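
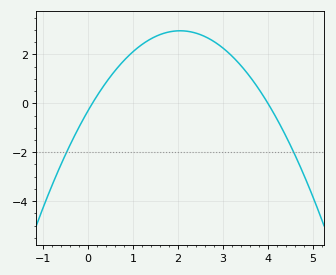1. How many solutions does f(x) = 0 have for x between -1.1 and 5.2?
2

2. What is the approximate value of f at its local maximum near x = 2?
3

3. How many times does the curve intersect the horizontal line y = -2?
2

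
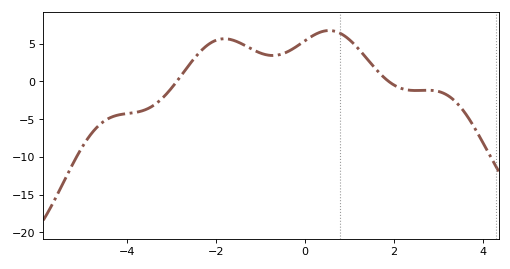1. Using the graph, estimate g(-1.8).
5.5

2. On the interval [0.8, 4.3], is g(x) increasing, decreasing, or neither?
neither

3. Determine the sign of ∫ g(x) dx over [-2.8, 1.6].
positive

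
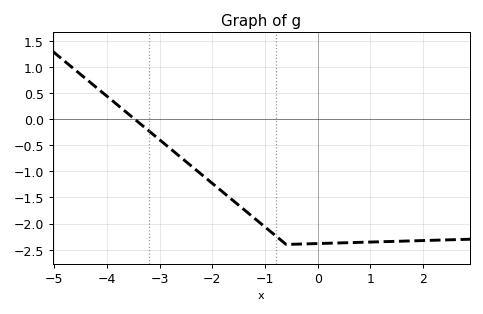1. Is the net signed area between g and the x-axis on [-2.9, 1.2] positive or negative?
negative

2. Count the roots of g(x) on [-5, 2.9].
1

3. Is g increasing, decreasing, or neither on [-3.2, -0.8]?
decreasing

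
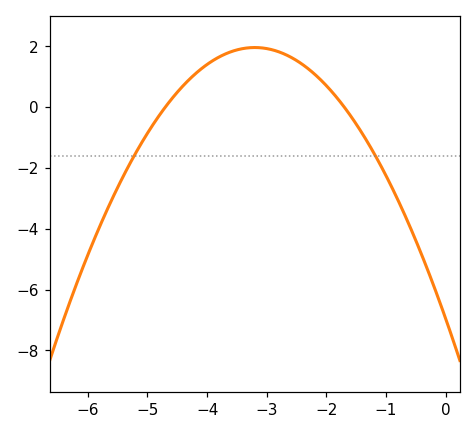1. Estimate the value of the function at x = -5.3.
-1.8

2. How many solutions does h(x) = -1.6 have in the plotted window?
2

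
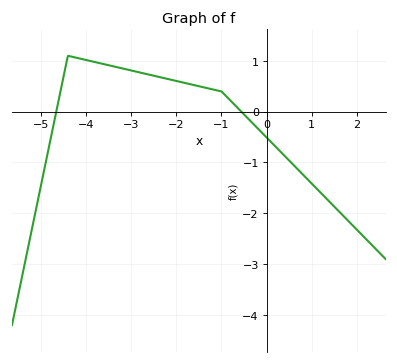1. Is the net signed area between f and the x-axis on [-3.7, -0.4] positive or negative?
positive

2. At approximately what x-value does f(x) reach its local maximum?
-4.4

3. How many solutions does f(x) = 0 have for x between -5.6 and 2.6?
2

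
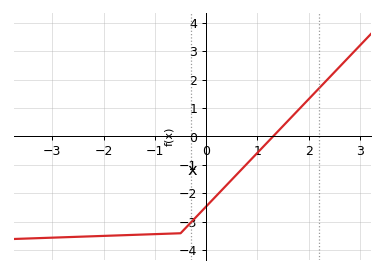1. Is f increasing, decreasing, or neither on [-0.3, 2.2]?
increasing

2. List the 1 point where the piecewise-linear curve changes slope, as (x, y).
(-0.5, -3.4)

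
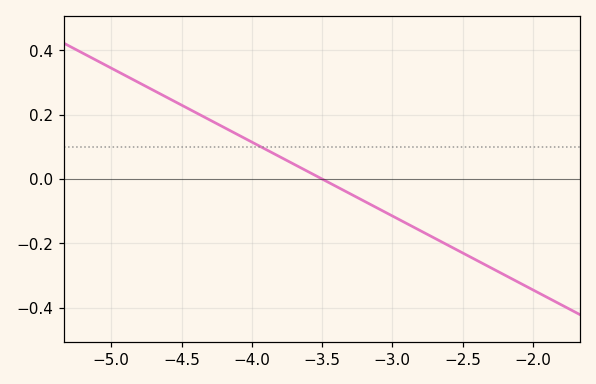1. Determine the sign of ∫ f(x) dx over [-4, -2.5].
negative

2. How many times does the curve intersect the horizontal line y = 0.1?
1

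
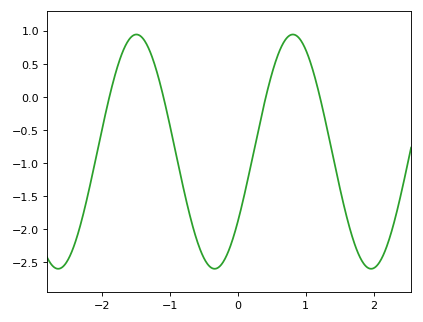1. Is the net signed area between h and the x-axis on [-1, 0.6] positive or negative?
negative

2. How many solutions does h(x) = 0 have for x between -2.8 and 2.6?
4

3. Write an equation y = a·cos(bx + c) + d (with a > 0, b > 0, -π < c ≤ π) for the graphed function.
y = 1.77cos(2.7x - 2.2) - 0.83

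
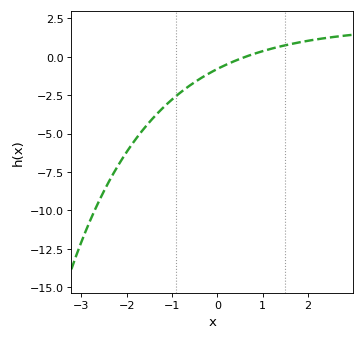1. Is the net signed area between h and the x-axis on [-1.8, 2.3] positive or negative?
negative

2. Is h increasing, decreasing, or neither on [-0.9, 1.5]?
increasing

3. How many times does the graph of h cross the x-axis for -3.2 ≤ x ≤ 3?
1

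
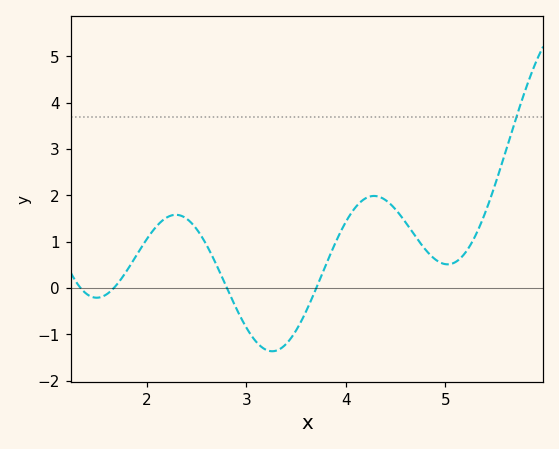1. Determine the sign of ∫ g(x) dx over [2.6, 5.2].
positive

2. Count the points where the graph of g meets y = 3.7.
1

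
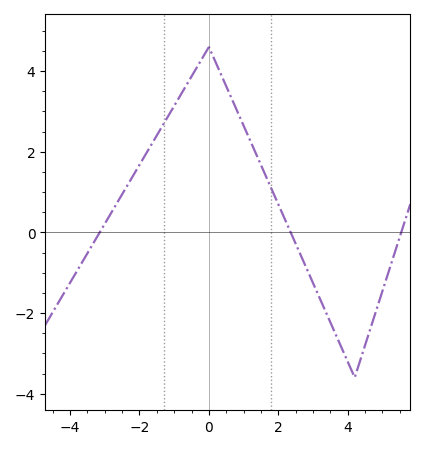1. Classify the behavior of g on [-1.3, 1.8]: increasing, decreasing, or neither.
neither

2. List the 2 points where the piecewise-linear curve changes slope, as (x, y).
(0, 4.6); (4.2, -3.6)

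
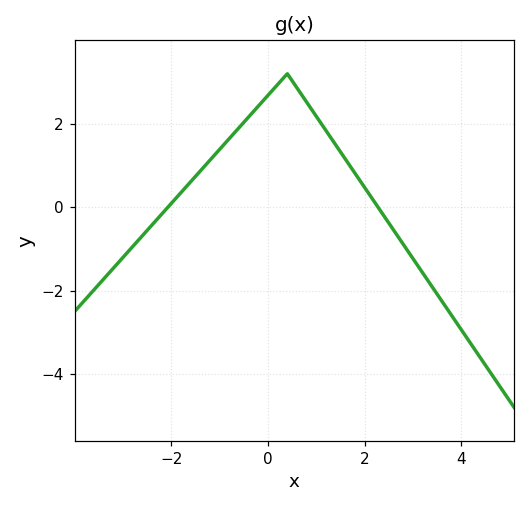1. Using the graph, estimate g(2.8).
-0.8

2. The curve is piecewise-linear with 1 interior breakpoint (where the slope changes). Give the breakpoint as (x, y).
(0.4, 3.2)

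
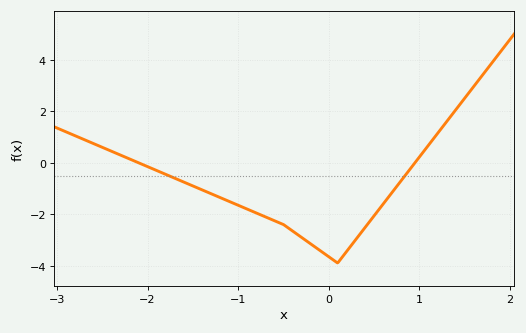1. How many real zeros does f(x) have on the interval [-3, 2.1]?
2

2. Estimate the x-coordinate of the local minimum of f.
0.1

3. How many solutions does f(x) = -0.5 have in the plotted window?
2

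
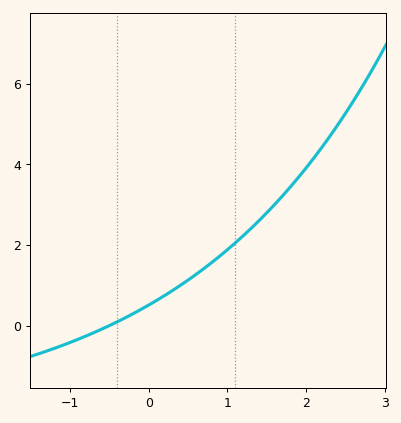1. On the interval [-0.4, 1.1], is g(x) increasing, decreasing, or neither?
increasing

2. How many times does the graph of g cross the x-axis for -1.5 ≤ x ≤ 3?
1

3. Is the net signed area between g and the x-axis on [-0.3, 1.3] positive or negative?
positive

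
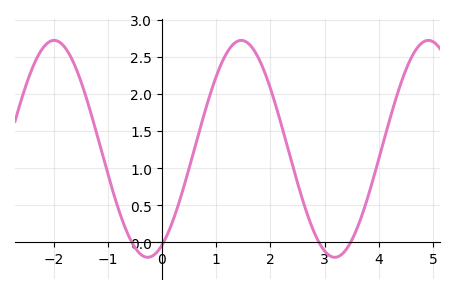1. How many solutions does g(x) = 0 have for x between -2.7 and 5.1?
4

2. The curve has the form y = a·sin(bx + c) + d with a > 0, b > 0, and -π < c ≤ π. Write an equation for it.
y = 1.46sin(1.82x - 1.09) + 1.26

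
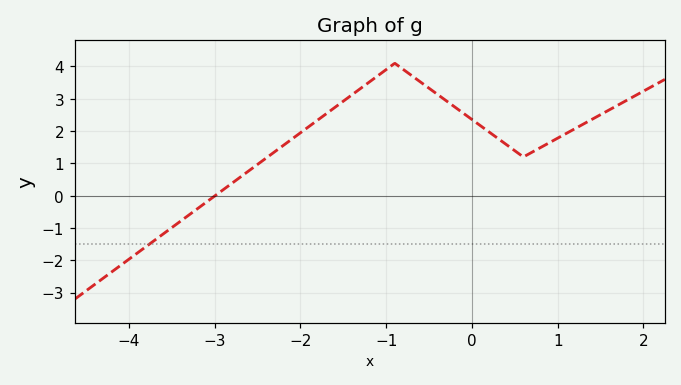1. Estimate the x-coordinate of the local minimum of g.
0.6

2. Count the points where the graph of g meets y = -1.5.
1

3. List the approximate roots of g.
-3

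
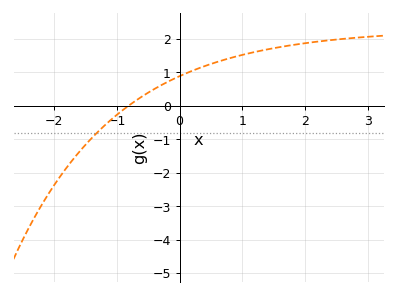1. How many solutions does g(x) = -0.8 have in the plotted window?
1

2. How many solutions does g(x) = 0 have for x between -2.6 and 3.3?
1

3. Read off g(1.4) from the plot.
1.7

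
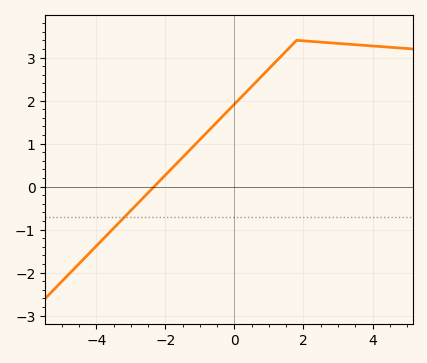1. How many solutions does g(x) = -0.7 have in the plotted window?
1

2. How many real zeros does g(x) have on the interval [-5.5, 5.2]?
1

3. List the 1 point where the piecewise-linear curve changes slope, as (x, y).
(1.8, 3.4)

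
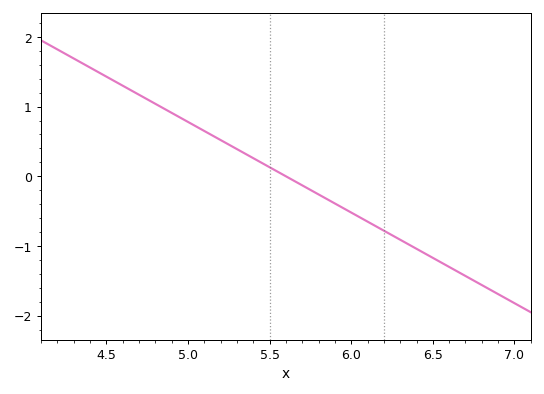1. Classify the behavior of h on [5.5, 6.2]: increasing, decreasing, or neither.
decreasing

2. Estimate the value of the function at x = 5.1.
0.6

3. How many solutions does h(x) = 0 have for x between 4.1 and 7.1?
1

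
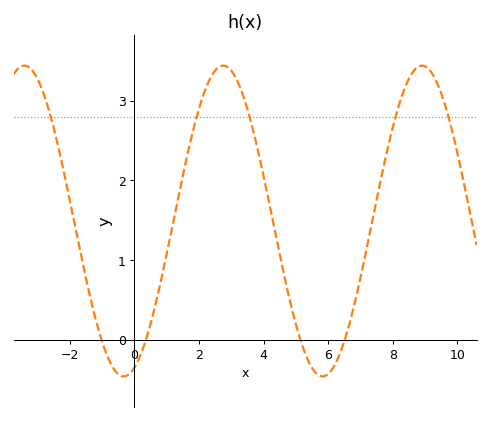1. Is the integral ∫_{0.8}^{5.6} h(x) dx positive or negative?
positive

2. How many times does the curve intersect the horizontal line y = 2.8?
5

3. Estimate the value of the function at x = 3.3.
3.1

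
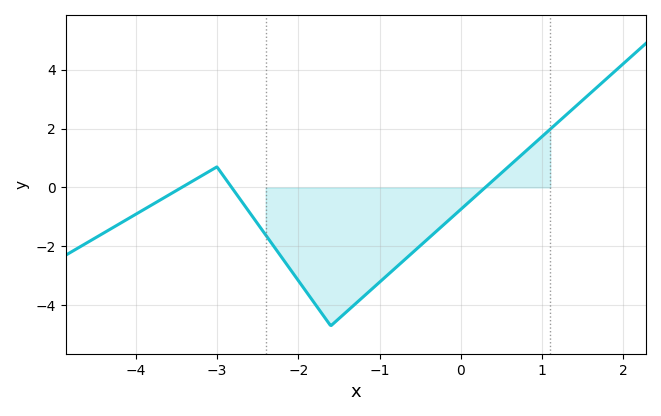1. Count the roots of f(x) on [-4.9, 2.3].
3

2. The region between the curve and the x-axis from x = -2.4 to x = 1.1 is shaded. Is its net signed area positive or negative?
negative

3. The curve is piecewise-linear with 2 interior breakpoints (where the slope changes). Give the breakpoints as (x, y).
(-3, 0.7); (-1.6, -4.7)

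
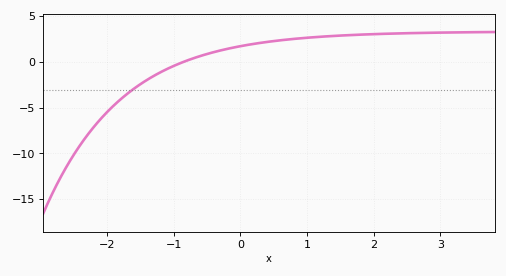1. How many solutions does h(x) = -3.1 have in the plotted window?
1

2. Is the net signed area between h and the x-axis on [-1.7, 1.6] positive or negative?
positive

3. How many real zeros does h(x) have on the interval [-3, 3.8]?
1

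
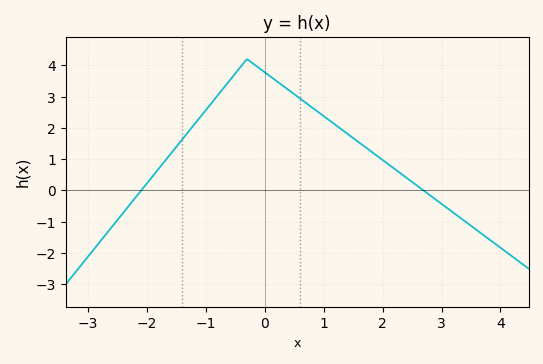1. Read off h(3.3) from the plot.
-0.9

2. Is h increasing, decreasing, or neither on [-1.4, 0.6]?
neither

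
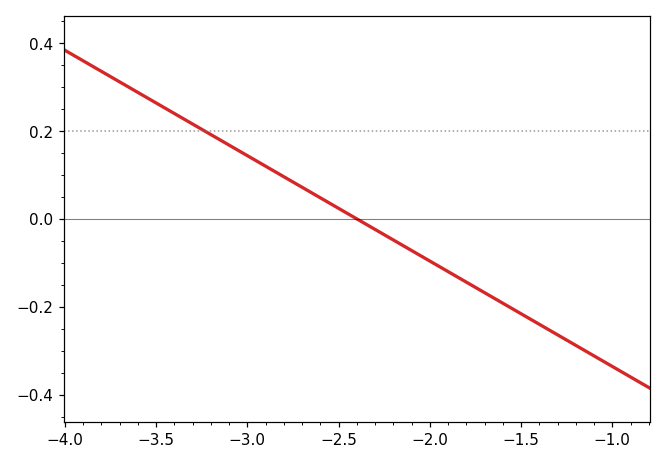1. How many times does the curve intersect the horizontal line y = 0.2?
1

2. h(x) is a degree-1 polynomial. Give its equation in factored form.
y = -0.24(x + 2.4)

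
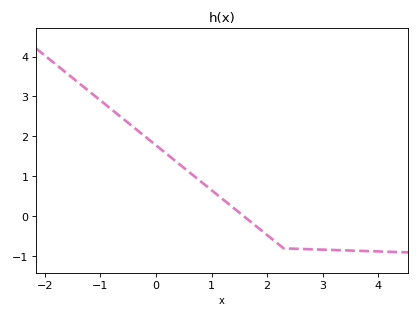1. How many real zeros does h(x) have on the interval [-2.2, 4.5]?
1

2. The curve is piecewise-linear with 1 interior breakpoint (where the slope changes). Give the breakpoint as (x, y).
(2.3, -0.8)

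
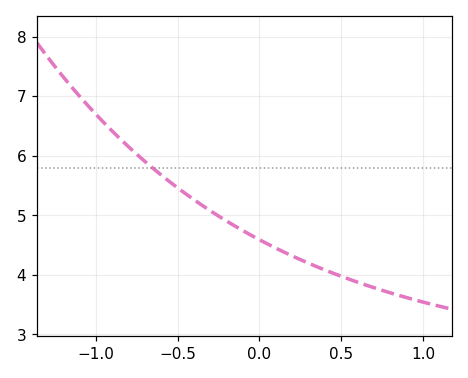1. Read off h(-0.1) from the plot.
4.7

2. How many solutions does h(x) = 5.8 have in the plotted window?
1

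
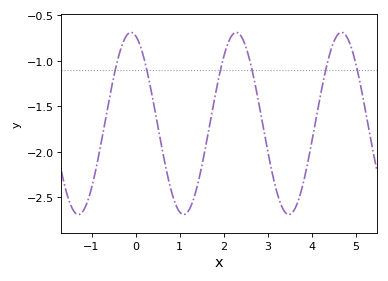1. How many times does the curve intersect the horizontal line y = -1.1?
6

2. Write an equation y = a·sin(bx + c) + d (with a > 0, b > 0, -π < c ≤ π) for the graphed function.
y = 1sin(2.63x + 1.84) - 1.69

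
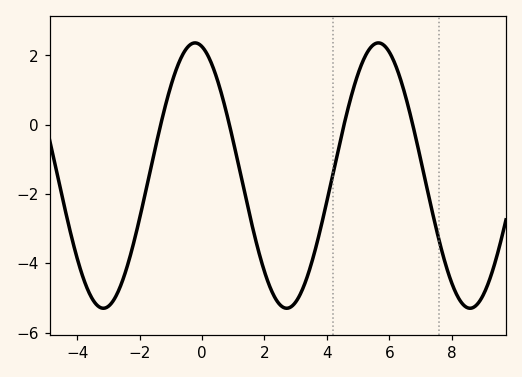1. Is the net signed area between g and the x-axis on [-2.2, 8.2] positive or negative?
negative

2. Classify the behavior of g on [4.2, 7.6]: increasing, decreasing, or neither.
neither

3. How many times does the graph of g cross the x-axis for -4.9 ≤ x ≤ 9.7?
4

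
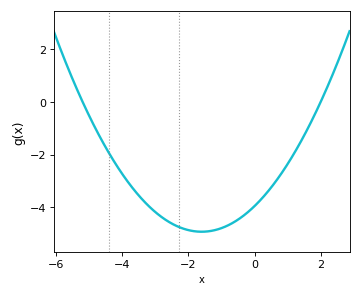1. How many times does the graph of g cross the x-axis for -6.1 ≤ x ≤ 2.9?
2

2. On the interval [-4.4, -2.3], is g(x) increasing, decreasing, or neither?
decreasing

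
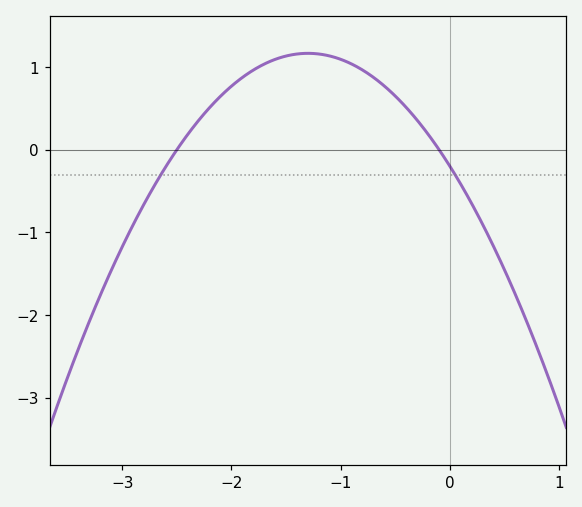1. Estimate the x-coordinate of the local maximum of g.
-1.3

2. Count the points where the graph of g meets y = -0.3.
2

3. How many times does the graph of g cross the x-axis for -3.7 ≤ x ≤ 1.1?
2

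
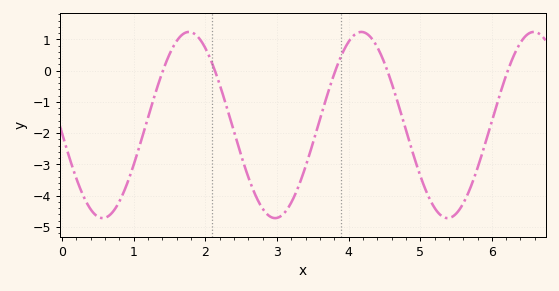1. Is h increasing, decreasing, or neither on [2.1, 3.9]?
neither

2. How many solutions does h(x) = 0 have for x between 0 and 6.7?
5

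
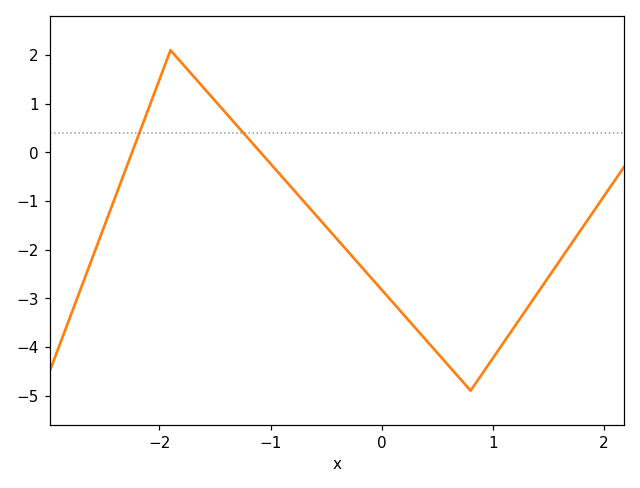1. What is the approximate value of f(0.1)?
-3.09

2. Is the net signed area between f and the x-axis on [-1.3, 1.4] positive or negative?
negative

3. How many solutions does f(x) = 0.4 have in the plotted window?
2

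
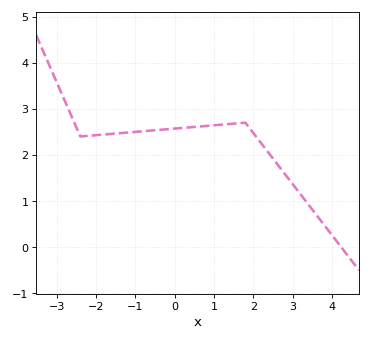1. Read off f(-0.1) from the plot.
2.6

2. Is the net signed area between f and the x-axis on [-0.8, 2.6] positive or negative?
positive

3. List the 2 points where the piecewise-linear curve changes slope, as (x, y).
(-2.4, 2.4); (1.8, 2.7)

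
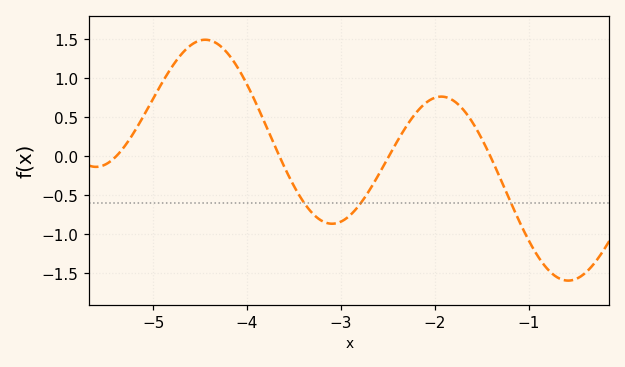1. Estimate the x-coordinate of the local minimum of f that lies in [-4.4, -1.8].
-3.1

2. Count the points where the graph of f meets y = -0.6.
3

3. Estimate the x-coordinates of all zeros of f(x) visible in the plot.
-5.4, -3.7, -2.5, -1.4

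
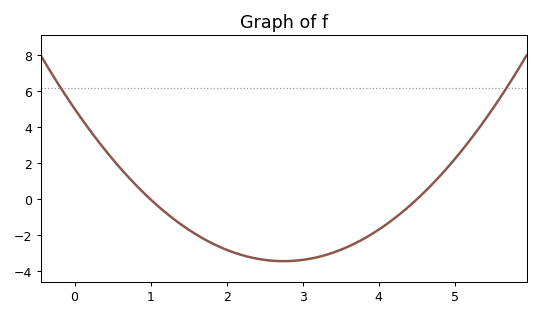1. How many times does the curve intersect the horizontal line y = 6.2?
2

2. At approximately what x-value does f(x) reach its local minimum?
2.75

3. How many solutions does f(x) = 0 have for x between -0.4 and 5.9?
2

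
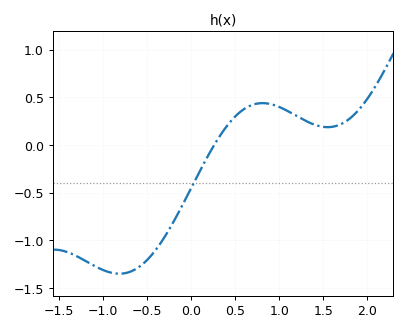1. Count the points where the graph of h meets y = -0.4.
1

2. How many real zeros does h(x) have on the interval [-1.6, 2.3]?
1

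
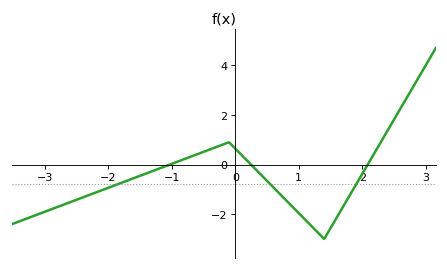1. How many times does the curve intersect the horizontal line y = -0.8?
3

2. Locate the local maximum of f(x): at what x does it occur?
-0.1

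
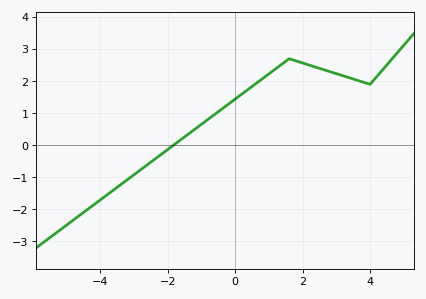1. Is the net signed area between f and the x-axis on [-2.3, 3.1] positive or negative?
positive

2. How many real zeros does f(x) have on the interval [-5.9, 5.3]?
1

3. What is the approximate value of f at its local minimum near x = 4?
1.9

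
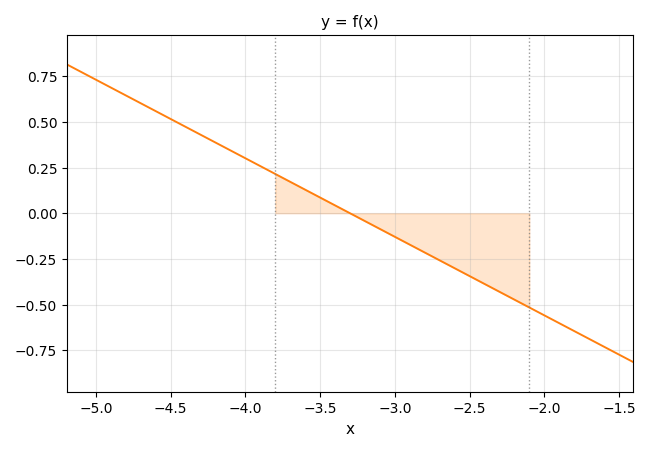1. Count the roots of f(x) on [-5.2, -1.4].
1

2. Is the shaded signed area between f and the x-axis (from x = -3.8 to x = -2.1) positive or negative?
negative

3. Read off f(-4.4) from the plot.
0.48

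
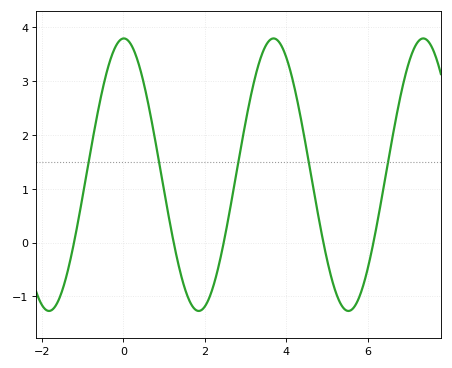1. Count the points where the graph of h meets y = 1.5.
5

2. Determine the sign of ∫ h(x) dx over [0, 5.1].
positive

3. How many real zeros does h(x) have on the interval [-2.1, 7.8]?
5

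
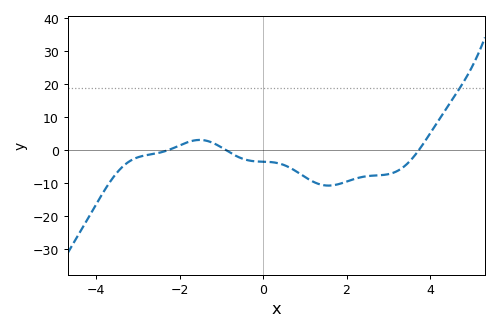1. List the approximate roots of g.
-2.29, -0.887, 3.73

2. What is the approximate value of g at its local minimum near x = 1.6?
-10.7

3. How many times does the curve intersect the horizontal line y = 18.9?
1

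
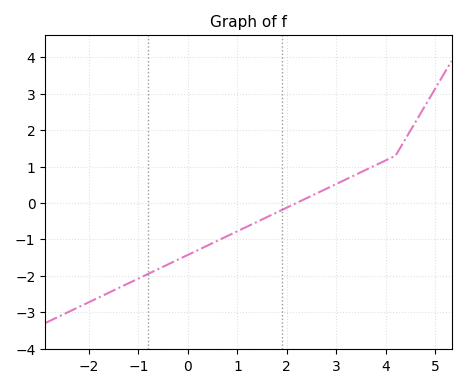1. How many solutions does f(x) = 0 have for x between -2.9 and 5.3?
1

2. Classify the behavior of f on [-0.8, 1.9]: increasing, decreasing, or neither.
increasing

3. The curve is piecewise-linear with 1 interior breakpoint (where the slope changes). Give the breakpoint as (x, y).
(4.2, 1.3)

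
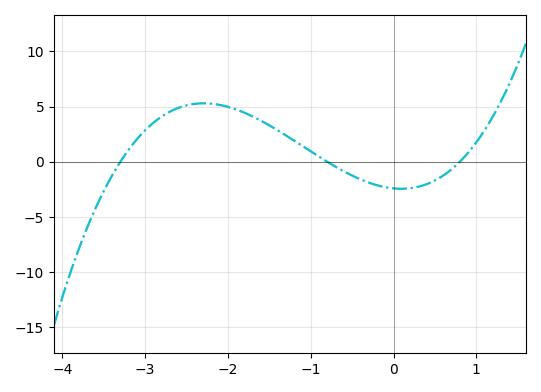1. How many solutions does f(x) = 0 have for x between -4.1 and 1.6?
3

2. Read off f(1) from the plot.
2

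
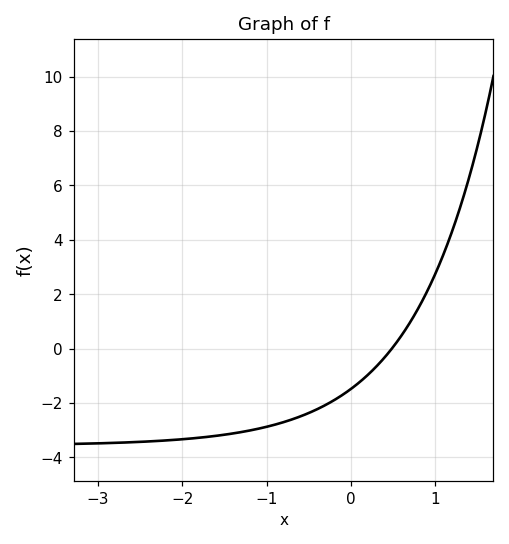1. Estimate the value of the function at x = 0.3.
-0.672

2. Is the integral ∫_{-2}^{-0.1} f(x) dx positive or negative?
negative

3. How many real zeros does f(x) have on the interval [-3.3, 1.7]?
1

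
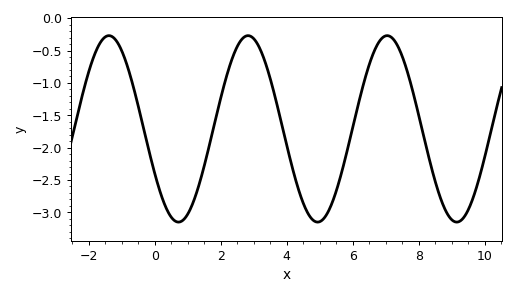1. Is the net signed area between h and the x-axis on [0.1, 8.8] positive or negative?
negative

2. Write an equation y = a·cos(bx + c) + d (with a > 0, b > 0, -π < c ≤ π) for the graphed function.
y = 1.44cos(1.5x + 2.1) - 1.71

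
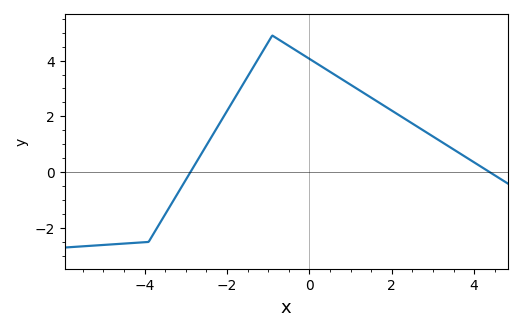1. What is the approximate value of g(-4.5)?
-2.6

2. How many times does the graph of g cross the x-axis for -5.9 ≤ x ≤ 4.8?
2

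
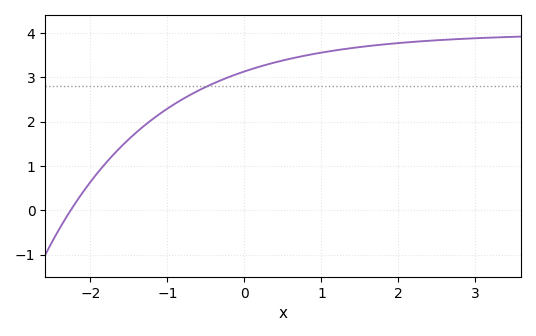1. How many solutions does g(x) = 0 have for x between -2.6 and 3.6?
1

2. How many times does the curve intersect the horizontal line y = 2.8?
1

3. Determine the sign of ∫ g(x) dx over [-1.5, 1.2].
positive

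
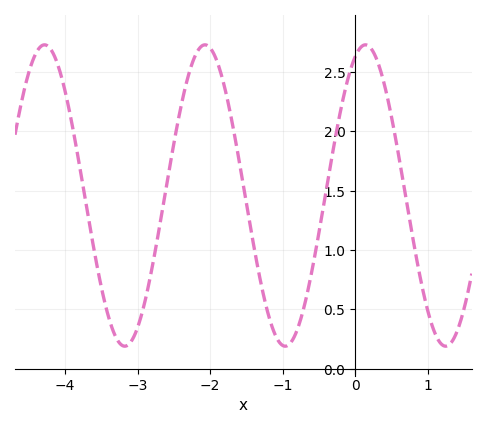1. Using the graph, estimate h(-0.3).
1.86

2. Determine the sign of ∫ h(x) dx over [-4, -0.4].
positive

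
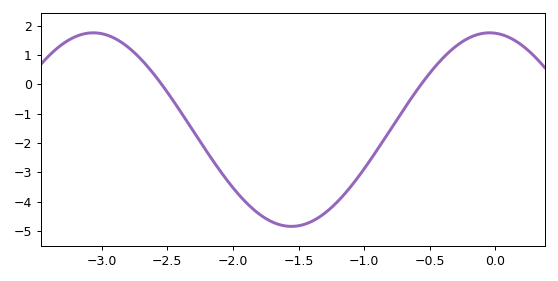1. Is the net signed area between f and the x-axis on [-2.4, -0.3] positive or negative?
negative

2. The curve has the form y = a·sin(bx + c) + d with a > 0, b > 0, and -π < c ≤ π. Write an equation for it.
y = 3.3sin(2.1x + 1.7) - 1.54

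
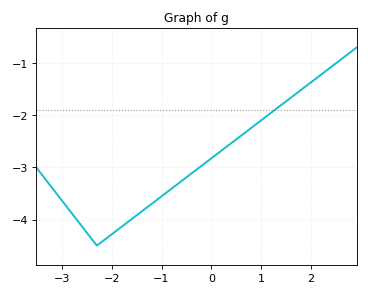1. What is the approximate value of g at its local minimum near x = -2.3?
-4.5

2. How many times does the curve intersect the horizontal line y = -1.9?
1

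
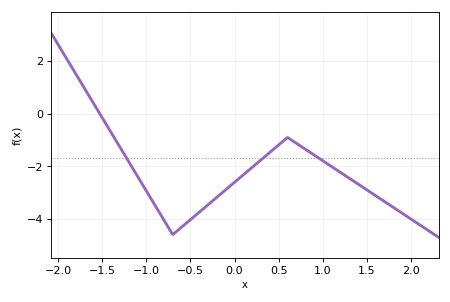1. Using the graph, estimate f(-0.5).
-4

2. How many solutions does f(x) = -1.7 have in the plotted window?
3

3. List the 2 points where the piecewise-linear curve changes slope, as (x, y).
(-0.7, -4.6); (0.6, -0.9)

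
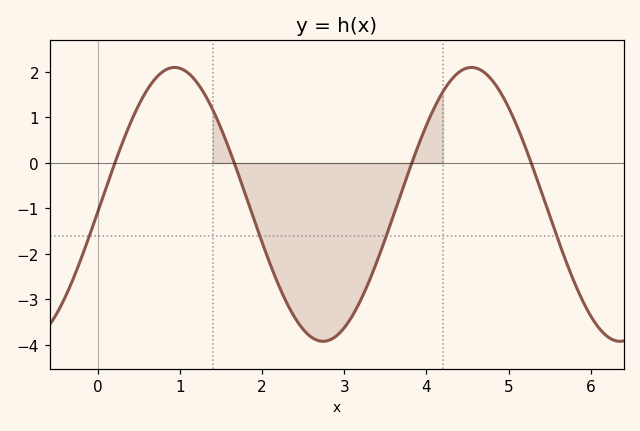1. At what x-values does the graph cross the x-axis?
0.2, 1.7, 3.8, 5.3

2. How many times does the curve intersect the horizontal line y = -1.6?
4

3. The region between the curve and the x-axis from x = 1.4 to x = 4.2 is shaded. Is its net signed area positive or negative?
negative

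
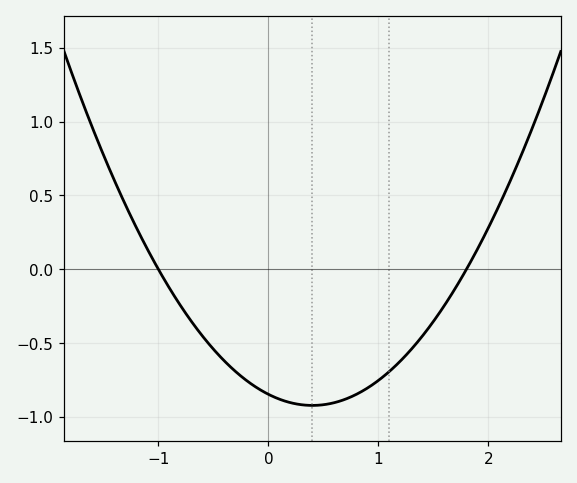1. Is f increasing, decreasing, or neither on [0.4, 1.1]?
increasing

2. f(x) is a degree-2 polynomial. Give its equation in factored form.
y = 0.47(x + 1)(x - 1.8)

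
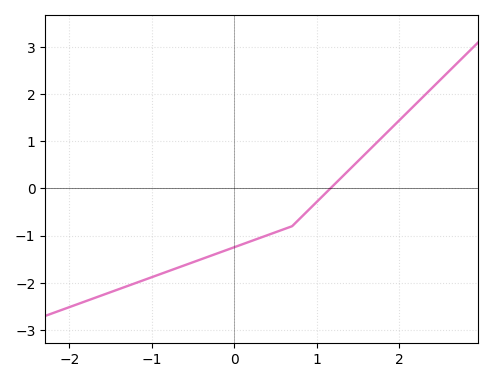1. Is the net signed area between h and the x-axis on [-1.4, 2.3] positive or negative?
negative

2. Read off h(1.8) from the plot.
1.1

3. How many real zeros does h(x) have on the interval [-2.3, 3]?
1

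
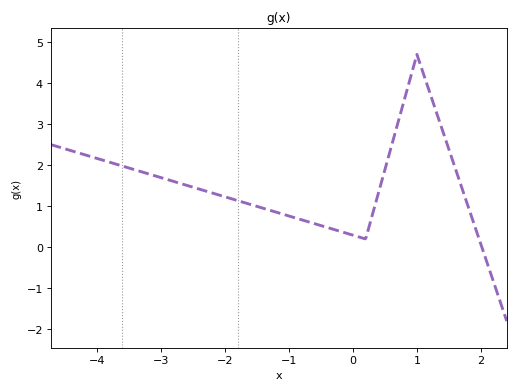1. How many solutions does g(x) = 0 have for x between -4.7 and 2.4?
1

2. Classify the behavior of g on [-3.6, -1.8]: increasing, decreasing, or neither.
decreasing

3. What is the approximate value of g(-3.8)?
2.1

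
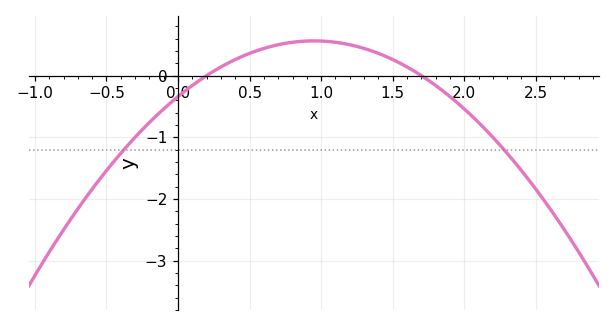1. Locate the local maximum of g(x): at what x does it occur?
0.95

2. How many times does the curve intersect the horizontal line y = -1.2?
2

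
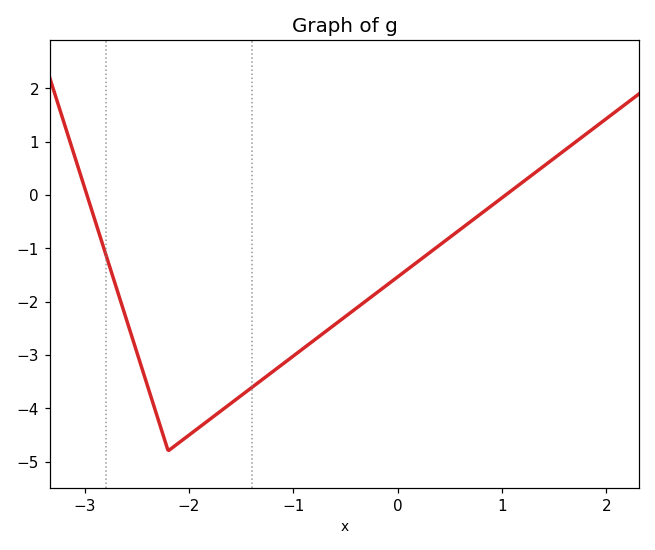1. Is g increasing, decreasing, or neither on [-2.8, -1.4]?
neither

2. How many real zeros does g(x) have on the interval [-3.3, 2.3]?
2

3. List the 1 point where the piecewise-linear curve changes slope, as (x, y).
(-2.2, -4.8)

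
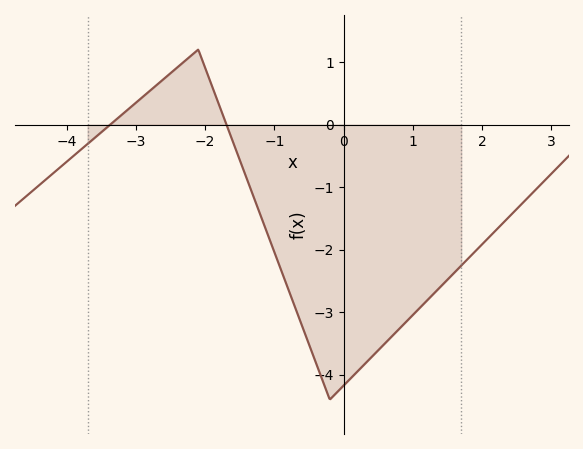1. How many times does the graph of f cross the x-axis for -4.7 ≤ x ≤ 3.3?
2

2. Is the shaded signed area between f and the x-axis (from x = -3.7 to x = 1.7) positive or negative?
negative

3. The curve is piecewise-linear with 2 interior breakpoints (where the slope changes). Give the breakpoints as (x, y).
(-2.1, 1.2); (-0.2, -4.4)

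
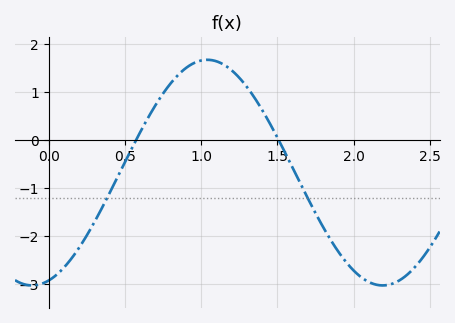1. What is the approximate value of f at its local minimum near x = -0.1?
-3.02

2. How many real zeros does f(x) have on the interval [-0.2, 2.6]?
2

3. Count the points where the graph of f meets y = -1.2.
2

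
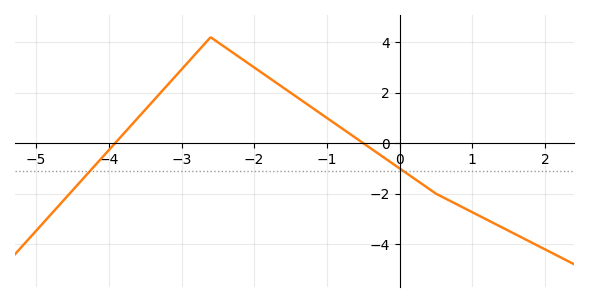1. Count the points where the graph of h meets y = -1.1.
2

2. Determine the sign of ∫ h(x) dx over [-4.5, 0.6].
positive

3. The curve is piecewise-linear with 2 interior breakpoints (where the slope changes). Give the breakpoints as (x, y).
(-2.6, 4.2); (0.5, -2)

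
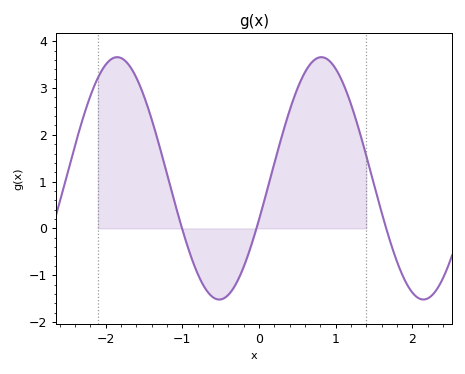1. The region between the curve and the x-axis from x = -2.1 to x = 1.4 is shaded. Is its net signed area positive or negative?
positive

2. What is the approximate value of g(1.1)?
3.1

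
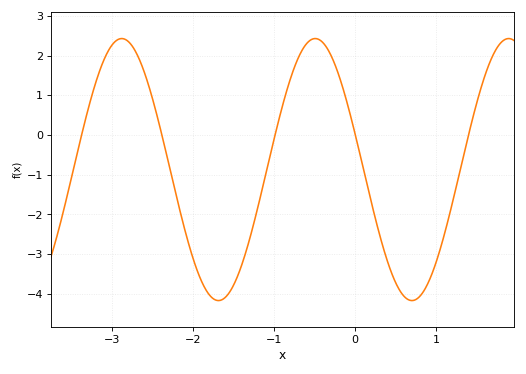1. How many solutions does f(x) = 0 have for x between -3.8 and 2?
5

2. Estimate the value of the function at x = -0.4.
2.3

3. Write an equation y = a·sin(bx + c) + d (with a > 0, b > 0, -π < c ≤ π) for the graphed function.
y = 3.3sin(2.6x + 2.9) - 0.87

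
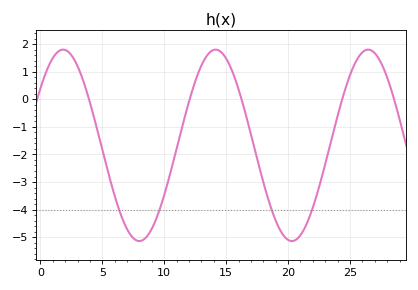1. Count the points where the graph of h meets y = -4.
4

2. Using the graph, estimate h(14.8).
1.6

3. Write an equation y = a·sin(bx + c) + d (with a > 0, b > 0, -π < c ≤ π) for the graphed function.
y = 3.47sin(0.51x + 0.64) - 1.67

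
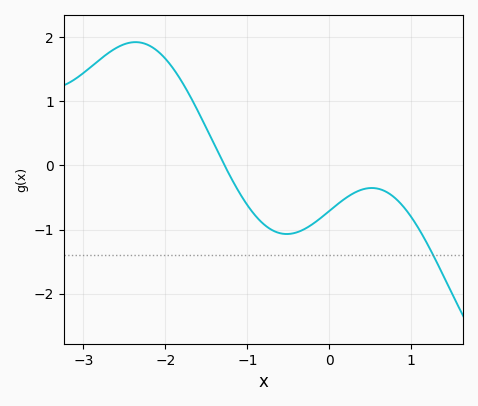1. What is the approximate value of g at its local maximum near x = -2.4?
1.9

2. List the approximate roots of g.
-1.3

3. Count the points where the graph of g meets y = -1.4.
1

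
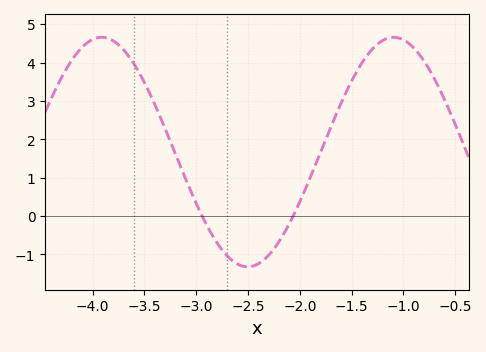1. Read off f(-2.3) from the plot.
-1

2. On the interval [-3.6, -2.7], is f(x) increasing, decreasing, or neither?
decreasing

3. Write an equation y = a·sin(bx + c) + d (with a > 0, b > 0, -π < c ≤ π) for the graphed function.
y = 2.99sin(2.2x - 2.3) + 1.67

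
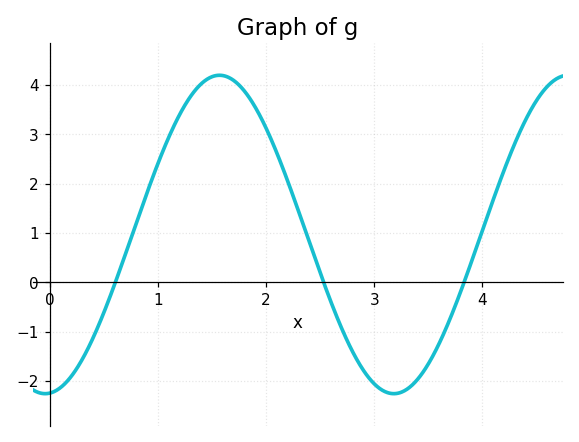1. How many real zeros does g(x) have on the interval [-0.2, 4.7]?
3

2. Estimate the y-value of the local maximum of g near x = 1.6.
4.2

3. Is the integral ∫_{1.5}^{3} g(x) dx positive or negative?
positive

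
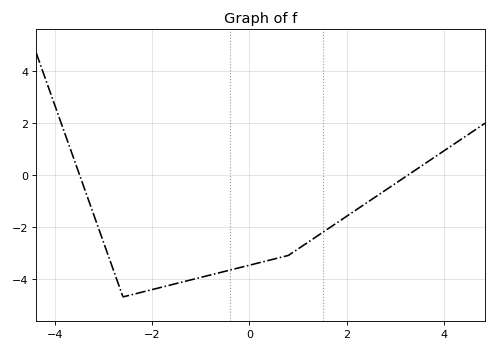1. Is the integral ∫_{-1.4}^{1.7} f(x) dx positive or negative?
negative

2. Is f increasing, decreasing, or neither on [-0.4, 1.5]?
increasing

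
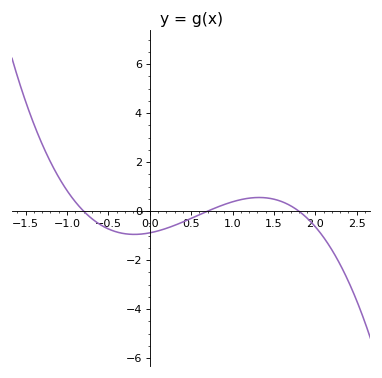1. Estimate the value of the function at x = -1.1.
1.38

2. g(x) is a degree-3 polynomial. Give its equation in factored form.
y = -0.88(x + 0.8)(x - 0.7)(x - 1.8)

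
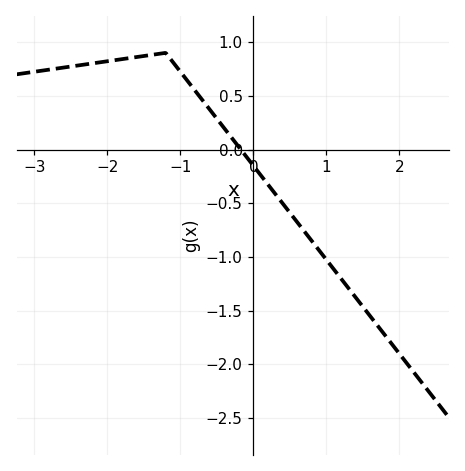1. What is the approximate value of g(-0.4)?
0.2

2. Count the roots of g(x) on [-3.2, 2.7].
1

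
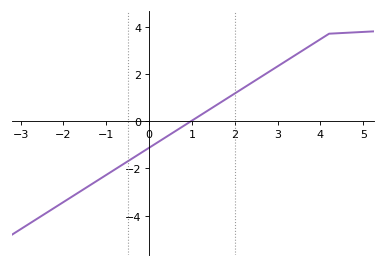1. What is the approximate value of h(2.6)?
1.86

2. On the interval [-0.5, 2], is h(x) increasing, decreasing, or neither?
increasing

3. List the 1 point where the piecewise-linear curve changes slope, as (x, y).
(4.2, 3.7)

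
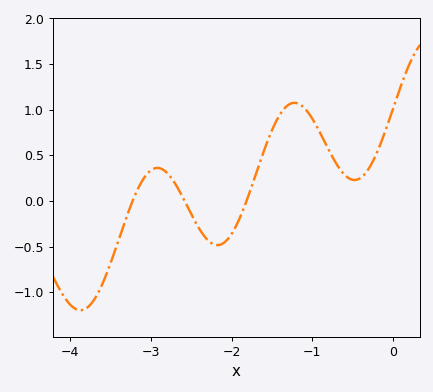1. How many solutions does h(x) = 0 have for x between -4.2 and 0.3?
3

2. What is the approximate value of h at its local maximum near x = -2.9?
0.361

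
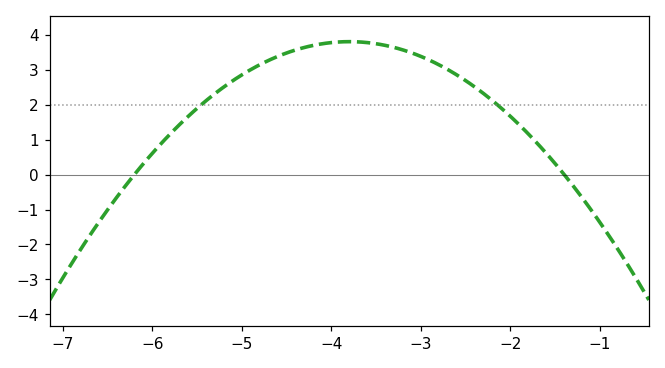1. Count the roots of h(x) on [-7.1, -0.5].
2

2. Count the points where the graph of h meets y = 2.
2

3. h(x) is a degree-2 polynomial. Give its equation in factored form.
y = -0.66(x + 6.2)(x + 1.4)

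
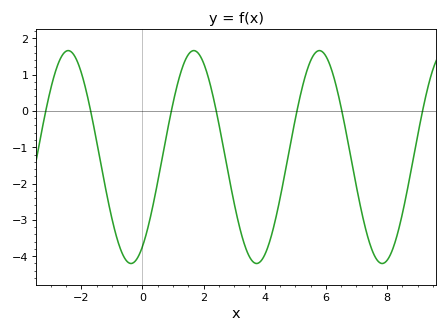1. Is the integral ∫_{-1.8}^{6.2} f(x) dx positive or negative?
negative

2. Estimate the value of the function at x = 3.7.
-4.2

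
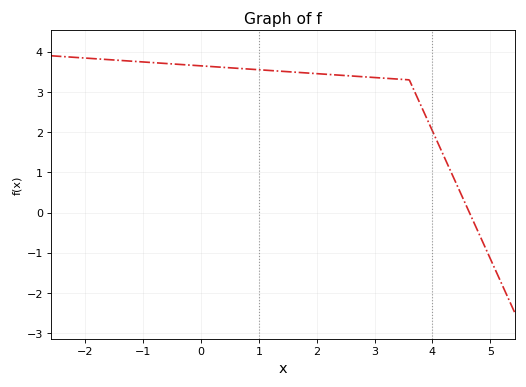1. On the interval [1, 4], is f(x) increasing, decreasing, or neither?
decreasing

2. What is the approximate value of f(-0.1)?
3.7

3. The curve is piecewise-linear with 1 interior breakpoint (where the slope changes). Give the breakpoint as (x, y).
(3.6, 3.3)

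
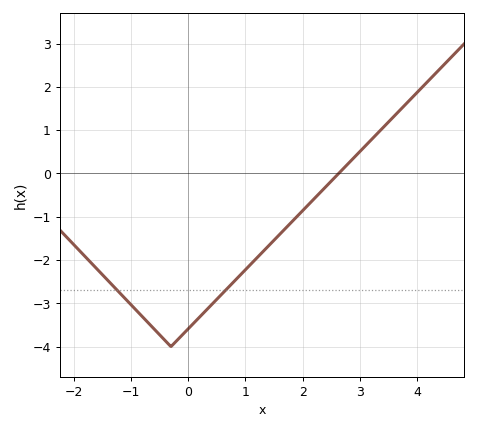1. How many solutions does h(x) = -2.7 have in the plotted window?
2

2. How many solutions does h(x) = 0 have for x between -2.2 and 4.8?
1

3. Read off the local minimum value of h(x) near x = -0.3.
-4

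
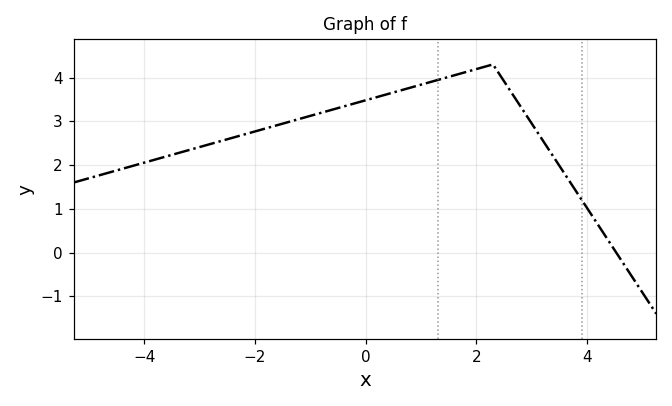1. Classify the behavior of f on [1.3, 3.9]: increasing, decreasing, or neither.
neither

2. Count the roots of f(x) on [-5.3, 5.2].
1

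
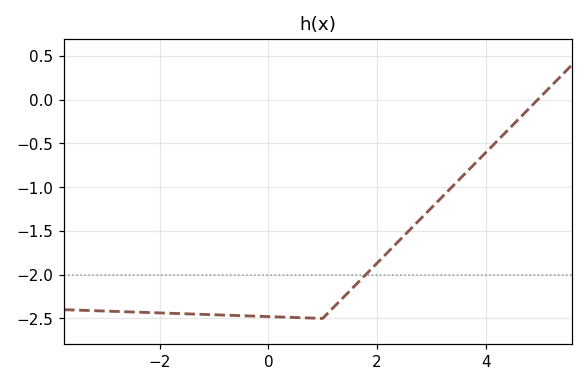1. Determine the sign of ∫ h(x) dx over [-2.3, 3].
negative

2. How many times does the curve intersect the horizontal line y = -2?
1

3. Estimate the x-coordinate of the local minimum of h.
1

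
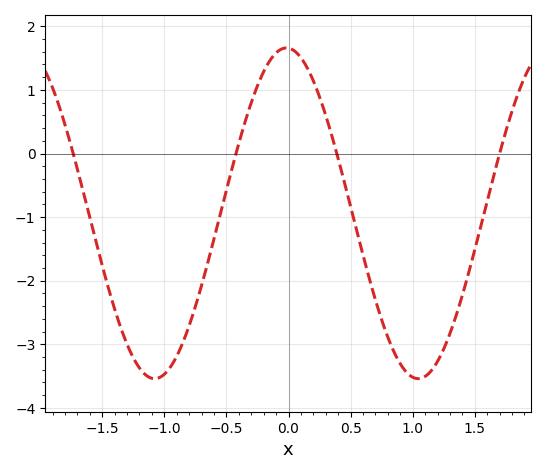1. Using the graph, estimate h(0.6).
-1.6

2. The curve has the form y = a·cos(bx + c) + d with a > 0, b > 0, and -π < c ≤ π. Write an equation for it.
y = 2.6cos(2.96x + 0.05) - 0.94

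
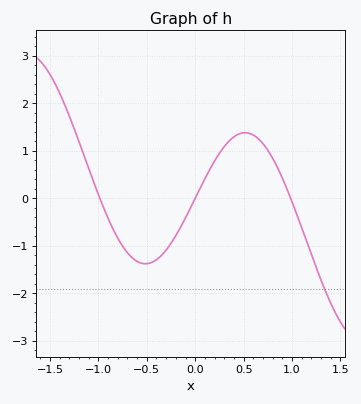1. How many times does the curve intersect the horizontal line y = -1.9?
1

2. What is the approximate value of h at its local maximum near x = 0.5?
1.38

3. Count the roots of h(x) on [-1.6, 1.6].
3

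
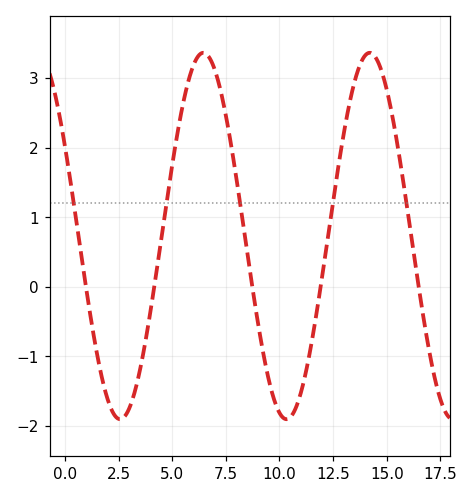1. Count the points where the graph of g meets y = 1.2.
5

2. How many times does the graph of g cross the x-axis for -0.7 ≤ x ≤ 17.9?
5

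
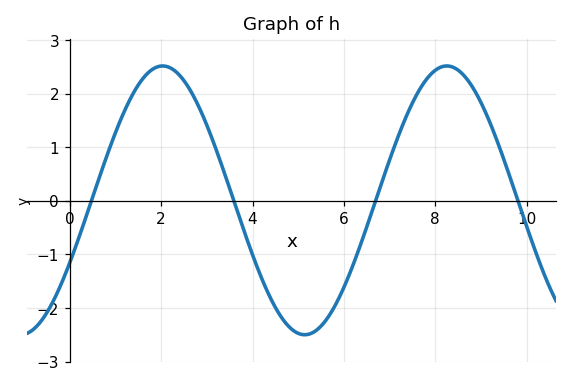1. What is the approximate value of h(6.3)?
-0.972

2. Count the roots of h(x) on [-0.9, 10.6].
4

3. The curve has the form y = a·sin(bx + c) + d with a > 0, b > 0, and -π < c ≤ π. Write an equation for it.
y = 2.51sin(1.01x - 0.482) + 0.01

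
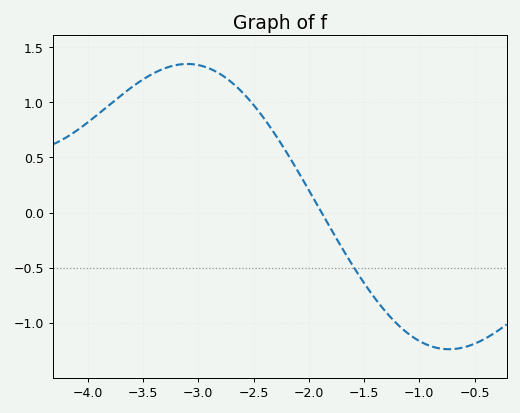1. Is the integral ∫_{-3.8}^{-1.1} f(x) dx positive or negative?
positive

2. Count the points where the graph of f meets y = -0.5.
1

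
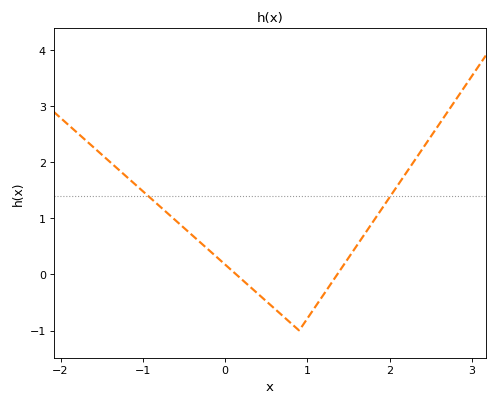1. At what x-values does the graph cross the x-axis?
0.1, 1.4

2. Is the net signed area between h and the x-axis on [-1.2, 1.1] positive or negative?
positive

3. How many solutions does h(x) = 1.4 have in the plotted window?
2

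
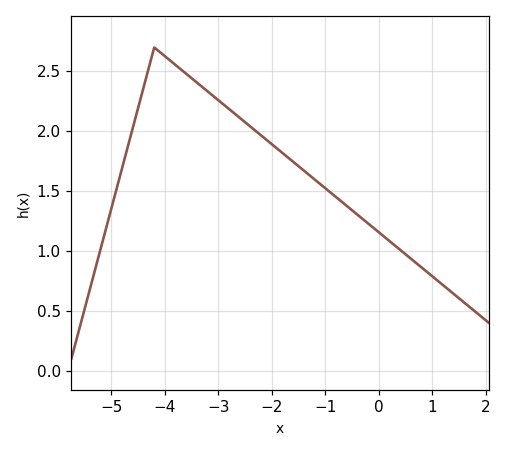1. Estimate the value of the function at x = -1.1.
1.55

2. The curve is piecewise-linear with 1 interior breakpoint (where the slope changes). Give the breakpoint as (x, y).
(-4.2, 2.7)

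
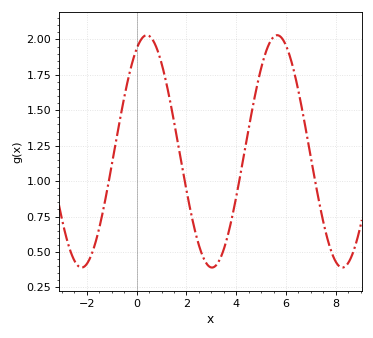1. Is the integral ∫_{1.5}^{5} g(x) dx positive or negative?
positive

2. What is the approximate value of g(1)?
1.83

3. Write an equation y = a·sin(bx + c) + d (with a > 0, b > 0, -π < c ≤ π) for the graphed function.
y = 0.82sin(1.2x + 1.08) + 1.21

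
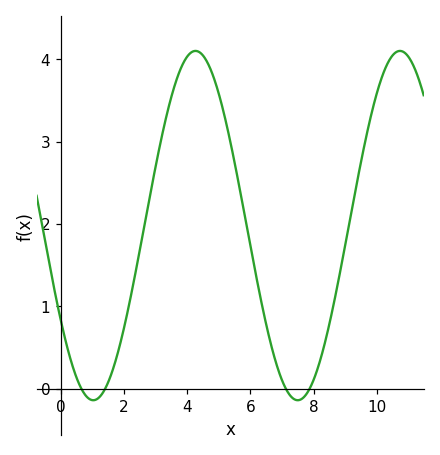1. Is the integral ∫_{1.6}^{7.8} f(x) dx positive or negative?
positive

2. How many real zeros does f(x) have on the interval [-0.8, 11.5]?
4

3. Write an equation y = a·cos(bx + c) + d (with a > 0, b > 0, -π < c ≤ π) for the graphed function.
y = 2.12cos(0.97x + 2.15) + 1.98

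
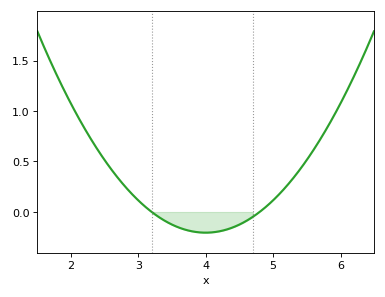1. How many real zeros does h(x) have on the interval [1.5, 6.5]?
2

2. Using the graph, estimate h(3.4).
-0.09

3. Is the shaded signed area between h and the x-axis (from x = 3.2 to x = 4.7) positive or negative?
negative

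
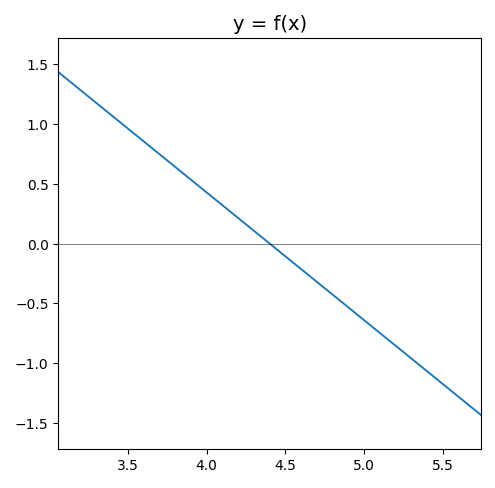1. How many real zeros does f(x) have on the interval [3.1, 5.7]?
1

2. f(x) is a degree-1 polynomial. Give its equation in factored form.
y = -1.07(x - 4.4)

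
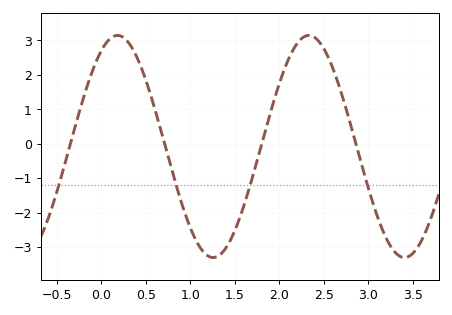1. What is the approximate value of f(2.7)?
1.47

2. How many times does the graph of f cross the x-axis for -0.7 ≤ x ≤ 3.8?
4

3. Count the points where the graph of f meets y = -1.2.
4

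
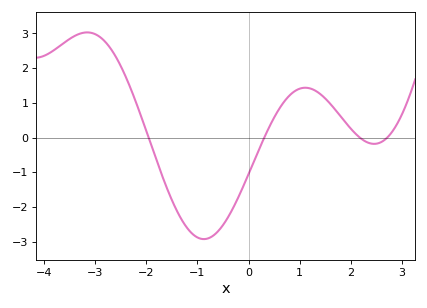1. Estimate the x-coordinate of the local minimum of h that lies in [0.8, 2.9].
2.5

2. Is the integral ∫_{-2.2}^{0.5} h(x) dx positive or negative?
negative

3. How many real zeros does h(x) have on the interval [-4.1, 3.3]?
4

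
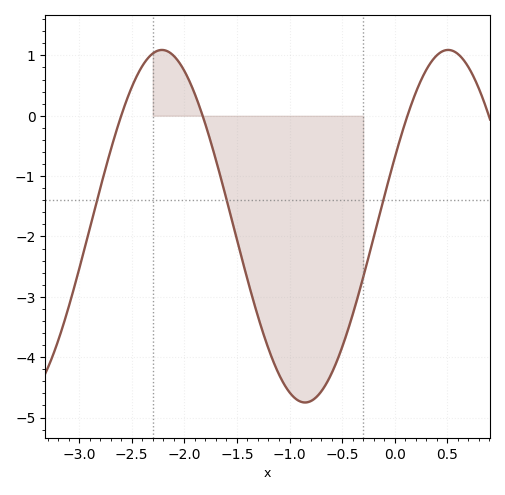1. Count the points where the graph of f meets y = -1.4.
3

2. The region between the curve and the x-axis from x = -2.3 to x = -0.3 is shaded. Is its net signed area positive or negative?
negative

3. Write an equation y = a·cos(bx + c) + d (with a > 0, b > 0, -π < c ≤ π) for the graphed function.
y = 2.92cos(2.3x - 1.2) - 1.83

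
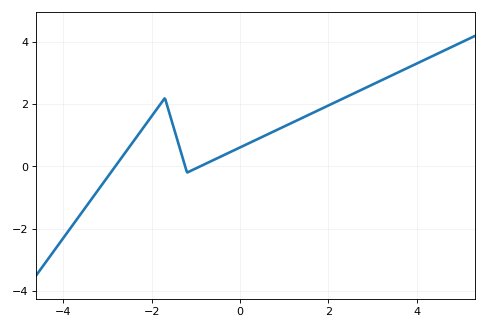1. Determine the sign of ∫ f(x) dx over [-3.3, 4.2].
positive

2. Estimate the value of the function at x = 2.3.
2.16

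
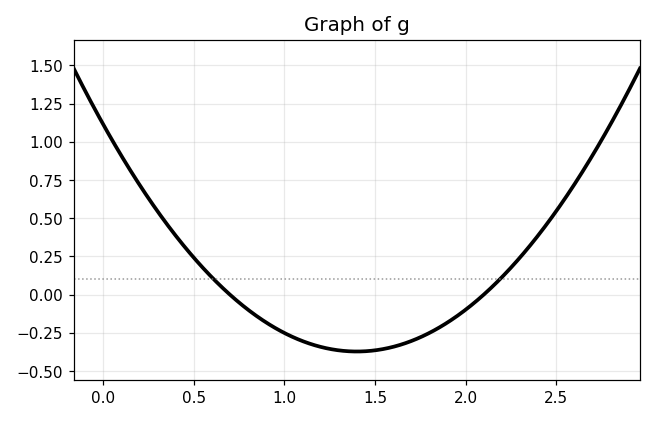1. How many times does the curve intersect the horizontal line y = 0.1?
2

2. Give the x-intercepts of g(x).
0.7, 2.1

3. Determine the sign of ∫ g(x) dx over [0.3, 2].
negative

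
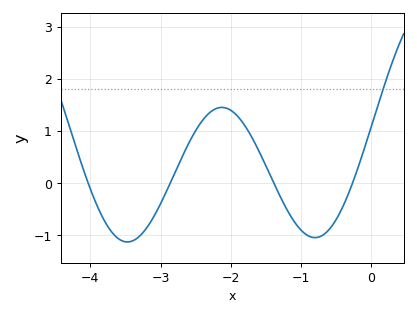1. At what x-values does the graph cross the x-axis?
-4, -2.9, -1.4, -0.3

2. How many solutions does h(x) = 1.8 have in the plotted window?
1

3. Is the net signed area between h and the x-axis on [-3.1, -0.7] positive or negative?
positive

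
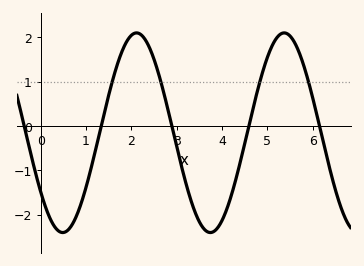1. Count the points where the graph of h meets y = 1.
4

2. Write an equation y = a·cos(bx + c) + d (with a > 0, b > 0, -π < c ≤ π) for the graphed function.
y = 2.25cos(1.93x + 2.2) - 0.15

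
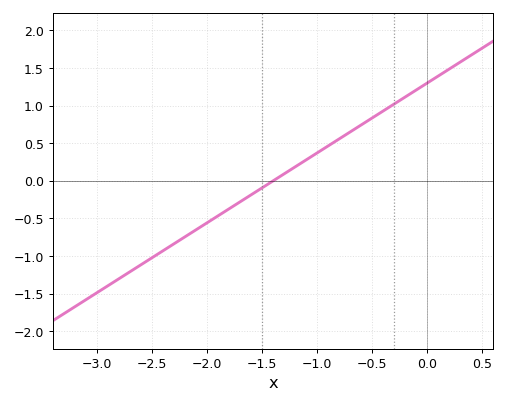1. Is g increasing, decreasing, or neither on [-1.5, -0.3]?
increasing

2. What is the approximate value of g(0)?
1.3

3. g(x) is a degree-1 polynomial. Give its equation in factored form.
y = 0.93(x + 1.4)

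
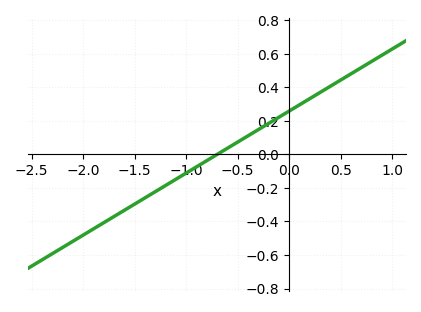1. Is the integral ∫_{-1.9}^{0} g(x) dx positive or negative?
negative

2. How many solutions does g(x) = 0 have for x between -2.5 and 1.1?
1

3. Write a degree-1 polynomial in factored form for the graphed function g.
y = 0.37(x + 0.7)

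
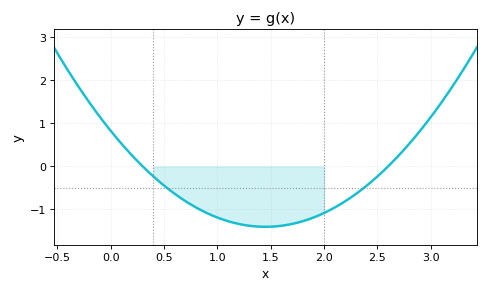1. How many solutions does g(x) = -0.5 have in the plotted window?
2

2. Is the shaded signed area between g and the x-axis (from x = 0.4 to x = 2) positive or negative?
negative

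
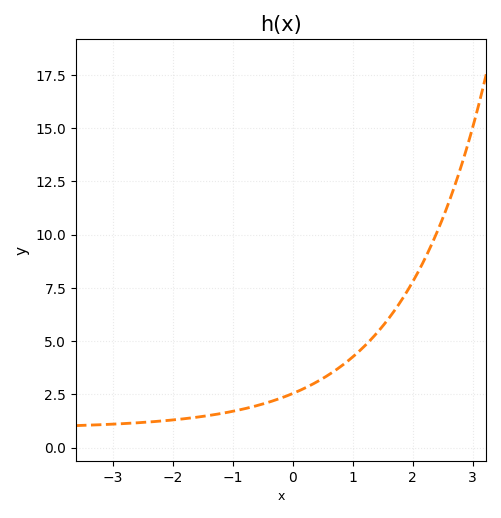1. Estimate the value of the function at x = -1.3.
1.56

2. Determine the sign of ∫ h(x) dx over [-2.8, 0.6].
positive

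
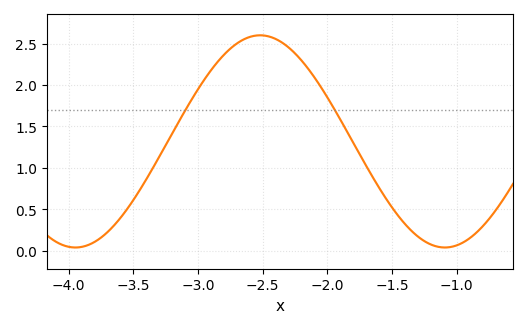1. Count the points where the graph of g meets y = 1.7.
2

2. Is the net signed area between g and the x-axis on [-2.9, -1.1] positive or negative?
positive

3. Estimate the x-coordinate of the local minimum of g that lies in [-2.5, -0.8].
-1.09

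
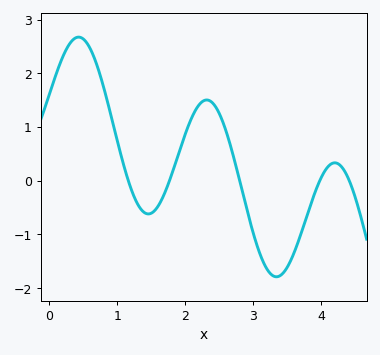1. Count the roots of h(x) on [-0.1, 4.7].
5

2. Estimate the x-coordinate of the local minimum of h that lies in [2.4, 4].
3.34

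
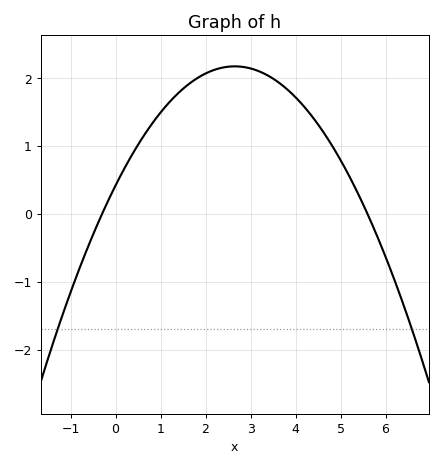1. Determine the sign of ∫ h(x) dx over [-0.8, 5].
positive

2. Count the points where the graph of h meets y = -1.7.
2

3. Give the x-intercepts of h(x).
-0.2, 5.6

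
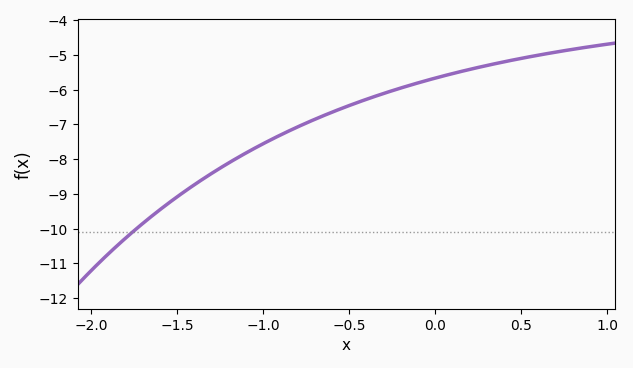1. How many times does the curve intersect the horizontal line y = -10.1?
1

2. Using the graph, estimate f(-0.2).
-6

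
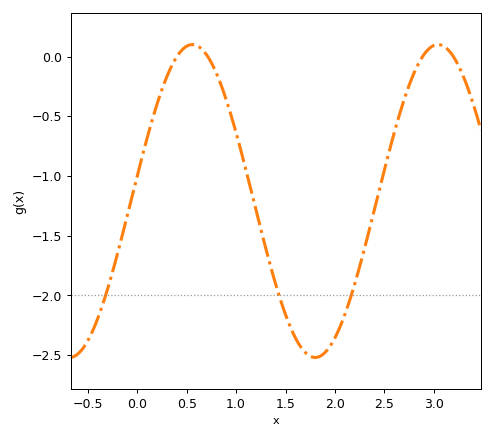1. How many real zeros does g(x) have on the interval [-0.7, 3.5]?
4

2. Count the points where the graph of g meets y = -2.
3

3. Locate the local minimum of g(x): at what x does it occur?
1.8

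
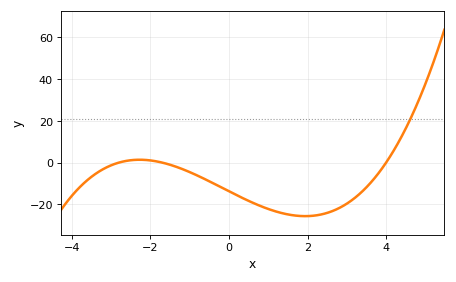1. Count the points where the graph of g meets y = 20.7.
1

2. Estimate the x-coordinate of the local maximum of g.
-2.2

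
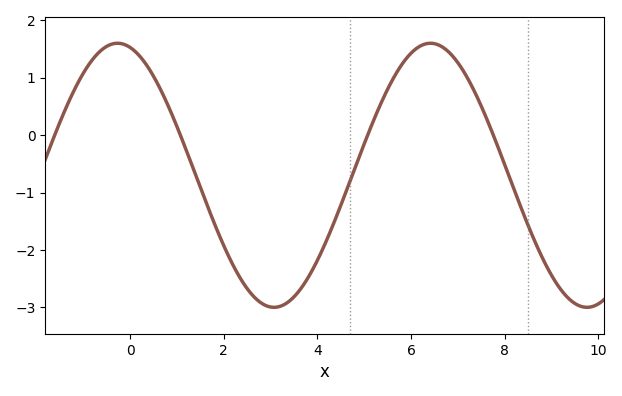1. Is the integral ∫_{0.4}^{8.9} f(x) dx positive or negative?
negative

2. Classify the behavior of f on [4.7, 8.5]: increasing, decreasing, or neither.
neither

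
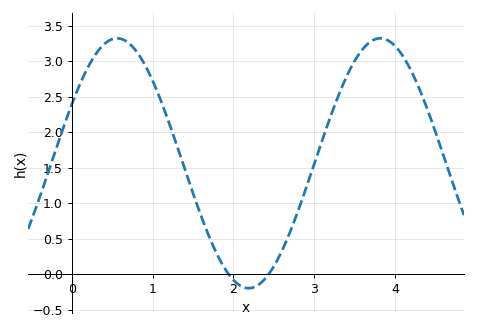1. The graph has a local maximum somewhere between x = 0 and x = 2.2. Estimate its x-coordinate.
0.56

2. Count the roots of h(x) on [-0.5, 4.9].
2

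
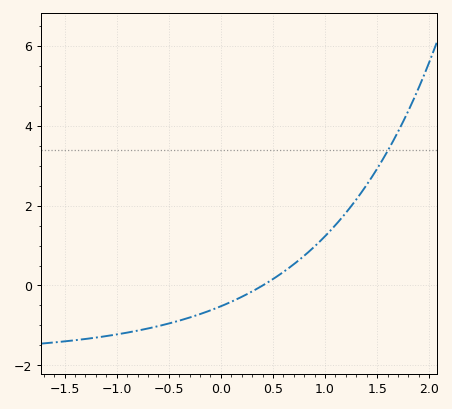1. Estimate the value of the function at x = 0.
-0.52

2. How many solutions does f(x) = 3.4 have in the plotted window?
1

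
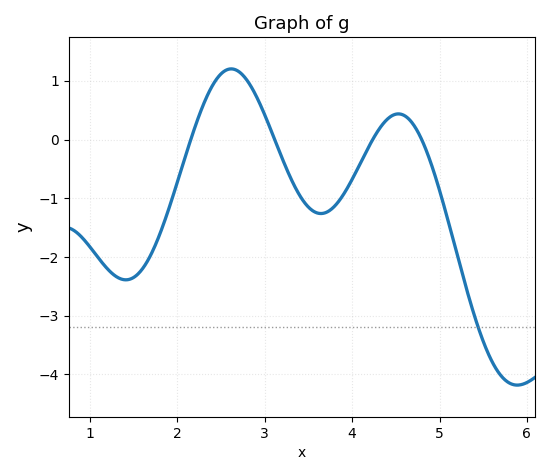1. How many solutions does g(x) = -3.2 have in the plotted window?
1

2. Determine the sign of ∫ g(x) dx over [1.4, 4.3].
negative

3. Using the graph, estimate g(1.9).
-1.18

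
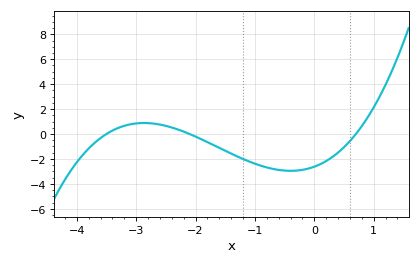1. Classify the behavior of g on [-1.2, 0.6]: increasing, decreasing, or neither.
neither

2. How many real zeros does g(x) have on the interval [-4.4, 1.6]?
3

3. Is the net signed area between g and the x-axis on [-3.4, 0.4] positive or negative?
negative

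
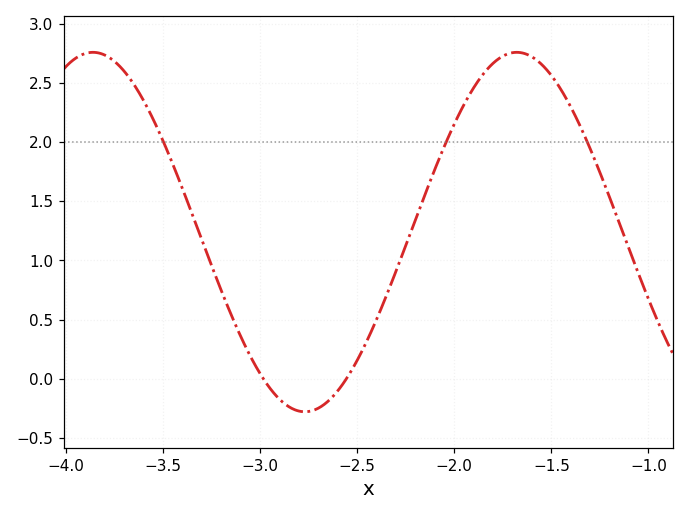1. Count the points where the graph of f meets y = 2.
3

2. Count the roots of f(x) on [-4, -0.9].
2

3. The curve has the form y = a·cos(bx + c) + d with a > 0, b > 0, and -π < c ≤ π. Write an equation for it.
y = 1.52cos(2.88x - 1.45) + 1.24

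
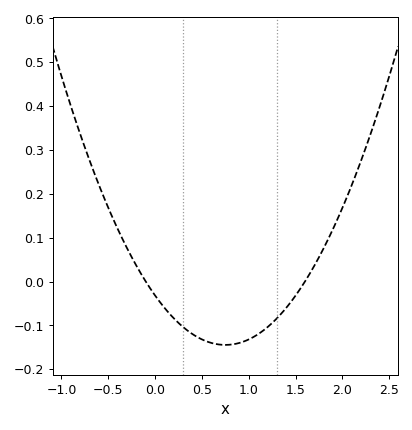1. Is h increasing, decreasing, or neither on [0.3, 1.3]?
neither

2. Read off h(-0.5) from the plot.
0.168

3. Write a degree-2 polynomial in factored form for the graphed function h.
y = 0.2(x + 0.1)(x - 1.6)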